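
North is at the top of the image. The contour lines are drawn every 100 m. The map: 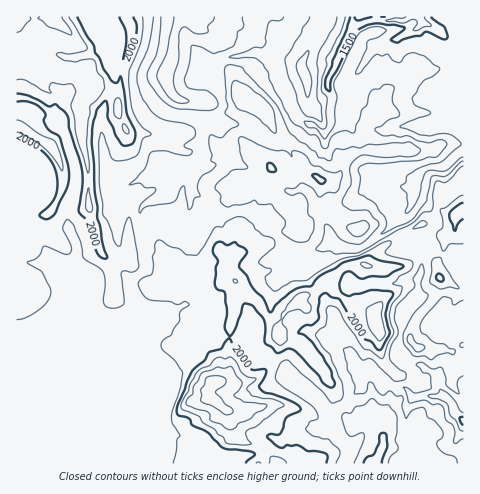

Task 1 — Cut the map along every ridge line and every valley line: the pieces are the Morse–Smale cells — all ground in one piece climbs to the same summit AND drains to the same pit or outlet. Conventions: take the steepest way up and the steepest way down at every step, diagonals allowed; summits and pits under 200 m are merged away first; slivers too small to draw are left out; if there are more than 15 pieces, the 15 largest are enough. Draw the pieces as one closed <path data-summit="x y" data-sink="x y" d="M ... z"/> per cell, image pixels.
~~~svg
<path data-summit="214 382" data-sink="419 17" d="M463 16l-306 1-3 30-11 23 0 12 11 17 14 13 33 8 8-1-6 5-3 19 2 14-6 8-19 7-13 24-19 8-4 4-1 19 6 40-16 14 0 6 7 19-3 9-4 2-28 0-6-3-8 0-56 23-16 0 1 127 260 0-18-18-26-9-6-26-11-9-7-3-2-9 6-9 10 0 12 4 18-5 9-6 16-25 0-22 6-14 8-8 9-8 17-7 7-9 17-14 11-4 15 3 10-17 21-14 24-11 10 2 11 9 7-1-7 8 0 7-7 14 0 7 3 8 24 12z"/><path data-summit="56 17" data-sink="419 17" d="M157 16l-141 1 1 320 15 0 56-23 8 0 6 3 28 0 7-6-7-30 16-14-6-40 1-19 4-4 20-10 14-24 19-6 4-7-2-14 3-19 6-5-8 1-13-5-17-2-12-8-12-16-4-7 0-12 11-23z"/><path data-summit="214 382" data-sink="463 420" d="M428 224l-5 0-24 11-21 14-10 17-15-3-11 4-17 14-7 9-17 7-9 8-8 8-6 14 0 22-9 16-13 14-21 6-12-4-12 2-4 7 0 7 20 14 7 26 25 9 19 18 186-1 0-172-24-13-3-15 7-14 0-7 6-7-6 0z"/>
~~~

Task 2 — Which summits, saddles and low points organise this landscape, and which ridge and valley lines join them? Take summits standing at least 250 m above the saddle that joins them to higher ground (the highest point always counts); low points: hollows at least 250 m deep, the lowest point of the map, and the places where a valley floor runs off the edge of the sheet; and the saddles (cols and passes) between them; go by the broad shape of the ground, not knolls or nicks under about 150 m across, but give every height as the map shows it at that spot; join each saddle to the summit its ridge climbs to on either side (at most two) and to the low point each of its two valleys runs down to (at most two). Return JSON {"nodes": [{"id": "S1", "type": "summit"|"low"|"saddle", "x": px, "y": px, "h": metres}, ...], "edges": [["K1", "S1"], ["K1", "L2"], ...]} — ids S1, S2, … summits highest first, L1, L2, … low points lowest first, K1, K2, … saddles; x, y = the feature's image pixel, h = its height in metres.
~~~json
{"nodes": [
{"id": "S1", "type": "summit", "x": 213, "y": 382, "h": 2334},
{"id": "S2", "type": "summit", "x": 56, "y": 17, "h": 2235},
{"id": "L1", "type": "low", "x": 419, "y": 17, "h": 1313},
{"id": "L2", "type": "low", "x": 462, "y": 420, "h": 1480},
{"id": "K1", "type": "saddle", "x": 265, "y": 451, "h": 2071},
{"id": "K2", "type": "saddle", "x": 406, "y": 231, "h": 1891},
{"id": "K3", "type": "saddle", "x": 138, "y": 274, "h": 1859}],
"edges": [["K1", "S1"], ["K1", "L1"], ["K1", "L2"], ["K2", "S1"], ["K2", "L1"], ["K2", "L2"], ["K3", "S1"], ["K3", "S2"], ["K3", "L1"]]}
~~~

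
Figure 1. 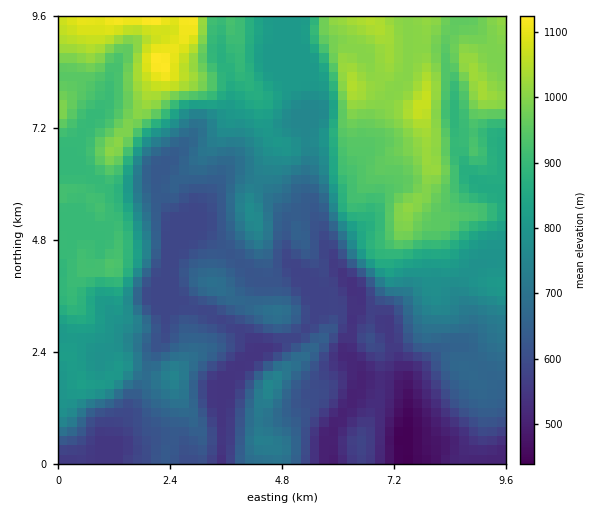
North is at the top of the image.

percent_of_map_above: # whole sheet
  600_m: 80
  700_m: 58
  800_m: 44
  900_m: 29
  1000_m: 10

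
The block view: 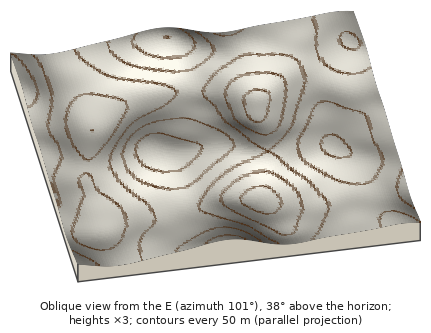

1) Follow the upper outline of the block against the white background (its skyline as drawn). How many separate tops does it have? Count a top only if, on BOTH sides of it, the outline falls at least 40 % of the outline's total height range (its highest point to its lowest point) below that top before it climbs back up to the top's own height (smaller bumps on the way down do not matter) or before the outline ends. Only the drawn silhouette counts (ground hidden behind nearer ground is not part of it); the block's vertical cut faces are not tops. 0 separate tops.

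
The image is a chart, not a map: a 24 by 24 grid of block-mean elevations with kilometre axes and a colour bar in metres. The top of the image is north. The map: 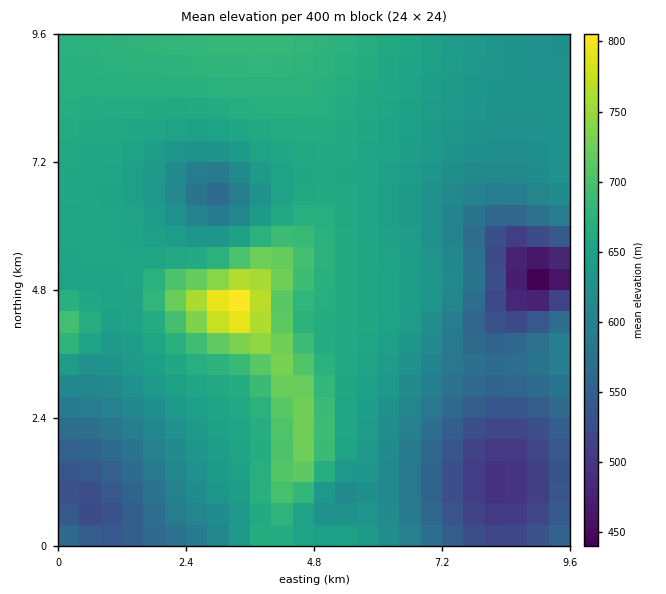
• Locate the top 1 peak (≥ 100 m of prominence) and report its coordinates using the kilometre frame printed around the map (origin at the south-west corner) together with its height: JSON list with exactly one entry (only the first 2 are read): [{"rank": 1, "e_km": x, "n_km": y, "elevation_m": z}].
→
[{"rank": 1, "e_km": 3.24, "n_km": 4.41, "elevation_m": 818}]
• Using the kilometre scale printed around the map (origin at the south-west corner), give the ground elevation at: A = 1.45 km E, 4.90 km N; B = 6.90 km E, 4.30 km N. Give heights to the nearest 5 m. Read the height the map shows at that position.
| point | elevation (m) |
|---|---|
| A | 655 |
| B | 630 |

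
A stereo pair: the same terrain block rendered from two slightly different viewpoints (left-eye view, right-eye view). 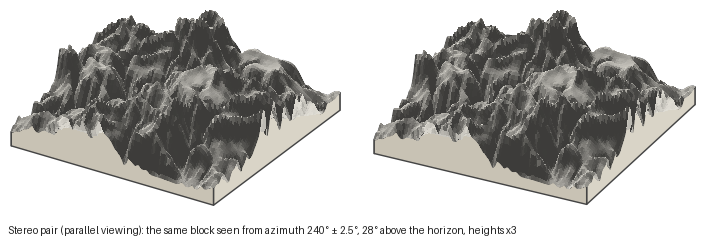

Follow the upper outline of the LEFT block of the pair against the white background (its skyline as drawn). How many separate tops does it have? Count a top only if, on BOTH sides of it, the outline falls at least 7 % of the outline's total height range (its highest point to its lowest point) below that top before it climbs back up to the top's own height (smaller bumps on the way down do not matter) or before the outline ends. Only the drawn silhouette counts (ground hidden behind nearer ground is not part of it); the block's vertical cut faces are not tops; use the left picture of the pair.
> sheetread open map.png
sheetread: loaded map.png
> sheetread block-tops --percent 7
3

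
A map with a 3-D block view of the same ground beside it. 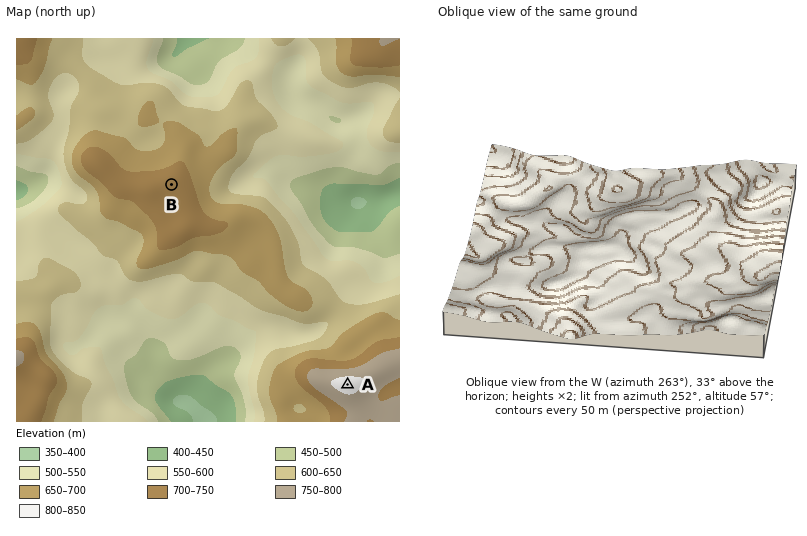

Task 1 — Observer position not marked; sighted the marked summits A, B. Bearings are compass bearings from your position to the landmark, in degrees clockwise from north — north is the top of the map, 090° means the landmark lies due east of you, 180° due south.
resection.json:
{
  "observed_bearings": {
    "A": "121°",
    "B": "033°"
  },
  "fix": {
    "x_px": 127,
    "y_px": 252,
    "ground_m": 620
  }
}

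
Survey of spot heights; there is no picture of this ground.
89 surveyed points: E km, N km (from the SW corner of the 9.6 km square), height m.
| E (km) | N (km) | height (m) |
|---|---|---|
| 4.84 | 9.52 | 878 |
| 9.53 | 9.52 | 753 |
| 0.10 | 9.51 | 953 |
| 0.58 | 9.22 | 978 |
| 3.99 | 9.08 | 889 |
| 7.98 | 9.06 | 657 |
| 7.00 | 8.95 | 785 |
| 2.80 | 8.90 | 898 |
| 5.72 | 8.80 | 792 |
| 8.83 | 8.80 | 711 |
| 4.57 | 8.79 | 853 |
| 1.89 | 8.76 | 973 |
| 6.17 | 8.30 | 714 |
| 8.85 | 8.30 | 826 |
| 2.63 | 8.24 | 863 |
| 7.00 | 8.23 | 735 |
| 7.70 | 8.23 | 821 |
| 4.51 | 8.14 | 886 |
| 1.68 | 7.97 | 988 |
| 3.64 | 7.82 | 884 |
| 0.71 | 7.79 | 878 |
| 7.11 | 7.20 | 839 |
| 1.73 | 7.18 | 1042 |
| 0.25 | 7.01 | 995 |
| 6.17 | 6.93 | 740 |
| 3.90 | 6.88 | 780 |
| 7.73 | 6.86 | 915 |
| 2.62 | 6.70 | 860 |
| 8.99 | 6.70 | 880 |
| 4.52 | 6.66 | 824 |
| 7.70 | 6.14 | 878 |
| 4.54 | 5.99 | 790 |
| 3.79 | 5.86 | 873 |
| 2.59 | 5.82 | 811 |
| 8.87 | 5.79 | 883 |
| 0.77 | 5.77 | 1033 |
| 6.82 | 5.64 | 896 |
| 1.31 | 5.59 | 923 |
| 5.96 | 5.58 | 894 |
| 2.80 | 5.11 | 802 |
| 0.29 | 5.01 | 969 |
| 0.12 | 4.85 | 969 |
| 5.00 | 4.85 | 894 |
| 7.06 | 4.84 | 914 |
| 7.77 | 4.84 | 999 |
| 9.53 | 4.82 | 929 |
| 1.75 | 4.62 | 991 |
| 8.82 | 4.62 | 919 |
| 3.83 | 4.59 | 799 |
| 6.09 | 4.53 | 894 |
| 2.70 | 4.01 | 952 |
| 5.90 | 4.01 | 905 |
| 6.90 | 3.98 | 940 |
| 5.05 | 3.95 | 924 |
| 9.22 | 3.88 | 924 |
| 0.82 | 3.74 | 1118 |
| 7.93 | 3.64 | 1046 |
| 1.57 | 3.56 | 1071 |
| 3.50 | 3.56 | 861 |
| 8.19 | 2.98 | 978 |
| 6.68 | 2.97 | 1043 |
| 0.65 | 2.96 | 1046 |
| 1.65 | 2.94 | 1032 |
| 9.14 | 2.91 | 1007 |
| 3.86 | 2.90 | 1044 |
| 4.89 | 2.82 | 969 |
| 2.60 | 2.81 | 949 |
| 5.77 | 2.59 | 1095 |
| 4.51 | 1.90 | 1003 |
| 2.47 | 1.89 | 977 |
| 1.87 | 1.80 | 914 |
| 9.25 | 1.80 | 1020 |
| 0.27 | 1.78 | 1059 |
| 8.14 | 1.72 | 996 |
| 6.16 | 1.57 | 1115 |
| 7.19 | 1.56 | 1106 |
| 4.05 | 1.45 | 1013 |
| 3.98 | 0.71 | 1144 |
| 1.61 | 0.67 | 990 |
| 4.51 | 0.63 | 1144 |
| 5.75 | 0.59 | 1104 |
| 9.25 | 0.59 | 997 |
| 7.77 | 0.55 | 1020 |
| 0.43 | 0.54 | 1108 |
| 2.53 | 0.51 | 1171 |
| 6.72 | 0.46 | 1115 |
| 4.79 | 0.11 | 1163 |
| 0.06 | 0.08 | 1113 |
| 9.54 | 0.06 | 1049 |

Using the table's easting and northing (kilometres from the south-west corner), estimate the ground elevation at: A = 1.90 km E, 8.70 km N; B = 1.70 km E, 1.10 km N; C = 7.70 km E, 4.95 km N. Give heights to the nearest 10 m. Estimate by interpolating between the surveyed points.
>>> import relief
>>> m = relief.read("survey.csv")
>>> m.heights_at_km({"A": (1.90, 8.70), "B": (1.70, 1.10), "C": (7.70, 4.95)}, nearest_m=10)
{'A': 990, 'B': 990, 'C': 1000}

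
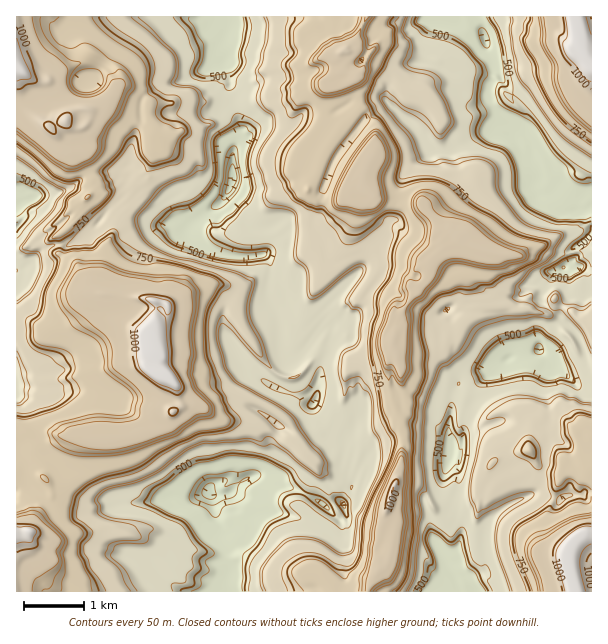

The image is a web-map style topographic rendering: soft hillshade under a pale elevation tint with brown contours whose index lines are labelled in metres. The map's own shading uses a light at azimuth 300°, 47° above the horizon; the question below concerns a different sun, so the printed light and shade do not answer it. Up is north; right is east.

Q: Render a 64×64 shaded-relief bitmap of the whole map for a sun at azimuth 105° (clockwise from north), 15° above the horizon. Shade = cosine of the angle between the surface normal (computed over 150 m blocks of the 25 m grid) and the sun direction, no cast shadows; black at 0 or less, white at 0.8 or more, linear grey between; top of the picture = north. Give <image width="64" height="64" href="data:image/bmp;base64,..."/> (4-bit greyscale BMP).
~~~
<image width="64" height="64" href="data:image/bmp;base64,Qk12CAAAAAAAAHYAAAAoAAAAQAAAAEAAAAABAAQAAAAAAAAIAAATCwAAEwsAABAAAAAAAAAAAAAAABEREQAiIiIAMzMzAERERABVVVUAZmZmAHd3dwCIiIgAmZmZAKqqqgC7u7sAzMzMAN3d3QDu7u4A////AGiImGeZd5llZ5qWVQAAEwFERUAHy+/7ZVVAAQAAAQCLZnmoaKhpl1VVe6dVEAAhAlVVMAKM//2VVSARAAAAApxlZ7qKlnmWVVVYuWUQABABRWcgAFr//bZTATAAABAFrHZWu6qYmGVVVVi5ZSAAAgAmdSAAN+/8uEADMAAAIAard3e8u3m5ZlVVVpp1MAAAMzNnEAAm3/2mQAQQAAAwBZtpp5zMh5l3l1VYl1VTAAACR3YQACXP/pNSBQAAABABaEepmoumVnmYZXmFVVUQAyM0VSAAFb/+YWY1AAAAAAAEJYmHiGVFVndViWVUVUABNFVVIAAFr/xlVUYgAAEwAAACeHqniGRERXdVVURFVBADVVYQAAav/GVUJnABAAIQABJGWsiqZVaHZVVkEjRUIAR4RDAABd/6VlMCmUABAgAjREVYy7x1aLlleoQRAkQgBYRGQgAC3/plUQJolyAkURJERVacu6mHq5ZqtiMgNEMANVZlAADP/IRAAlVnZCF2NFRFZViqmJq6u3ipVGQSQwFFdlUwAI/8pAABVVVVEDZFVUVVVWeJqqzMuXd2ZlRBAQa4VVAAP/zIAABVVVUgFVVVVVVmZmZ5y7yqmYdmUxMQOahVUQAP/MowAEVVRlAEVVVVQ0VmeJibu8p3iGVVUQN5llVSAAz9y0AAJUEpgAI1VUISRVZmeaqru6h3dkZCR5hlVVEACv27UAAUQiZ0ABVVQANVVVVVZ5u7qIh2Z2RZllVVQAAK7btAAANERFQANURCABI0Q0RVWLuHi6ZXdHl1VVUgAEvsmUIgIiRFVAA0IAEiEBMyAEQ2iaqap2ZFmVRVVSAAWv2HUzAEM1VUIAMCIAA0REMAJDR2e9qGVGh4YTVVIAFa7oZUUgAjREMzIwA0IANVVBAVVWaKumVodVeCE1YgAVnupVVUMAE1MCZlADRBAUVUADMmrJqXaHVVV4QiRiADZ9/GVVQzMzQyI0QANCADVDEjEUrMqqqWVURXhiAmIAFpzulVeEABNmIREgBFQANBAjAUisyryoVURkR2MAVAAEzd62arZDI0VBAEAVUwA0ADACaqnMvaZTV2VFZABCABfNyruJyVVEVUACQzVDIkQAIANquM7LpSOZVVRVAAAAJ824ernMdVVkIARTAUVVUwAwA2qpztuSBqhVVVVBAAA3zrdXu5u4ZmQAIhAAVVVBE0AEaqnO7GA5plVVVVQAADfOtlWMp4macQNRAABFMhNFQAJqqc7rQYl1VVVVVQAABs+2VWm5d3d1VSACACQgJFVTAEmpz9lVqmVVVVVVEAAFz8ZURXiHd3aEATMwAAJVVVUwF6m+2Va6VVVVVUIRAAK+2mRFVWZWl2QiEAAABFVVVBA3h7zbZrtlVTSHMAQAADvtllZVWHZxKGMwAAADVVVVQzRGmqyWrHVVEHyAARAABsyph4douGQlVVQAAAFFVUQzM0Z2apaKhVUQKckAMAAEjKZnirm8djMiRCAAACRFZUMyI1VEVlVVVRAljIACAAFLx2Znis3cpRAFMAAAElZUQzNEREQyIiNCAUVXhTMAAEepU0WKvO7sYAMwABEiNXdlRUNFVERVACAEVVVVUwAAJVZmVVWM7uyDEAU0UyAHl2iGdlQyJFdkQARVVWZUABADVVVVZ1Rb/aUAAAO6YgSGqYl1UgFFVVVAA1UzaXUQAABVVWiFZkNrqIAAAEu2Q1mquWVSABRVVVADVCJZuDAAAEVWiHh1ZTNFcAAABstkWcmshlUwAEVVUARBE1e8cAADVGdniJhWZDIgAAACfLZWvIqph2MAA0VCEyATRqyUADeHVoZpqYVEVEQQAABHzGV8tme8pxAAAVIDUANVbLUASJeIVZm5ZVVVVUAAAAWclVjLZWvdUAAAEBZwAVVrtCAmaIZYq7lVVVVRIgFCBJp1VXu4d8+gAAAANYMARYvHEBR2VVm7uVVVNGUgAVd4ulVFZnm6z8AAAAFVdgAVfOxjIzREWbu5VVMSQAAAKLvMhTJph4vusAAAAVVnIARb7ZZCIxJImrdVQgJRAANVe8zGAFi6e+2SAAEARVdgAFndunMzIkRppVQQMyAANVVYyskAVrt8/HUAAAA1VYUAKdy6dVVVVnZlUQEQIBRGZVjKmTFVjJv9hRAAEANVZzAJy5lEiGmXRVUwAAEFQ0V2Zrx3VFVZqczJMAACAEVXcgi6hRGberdVVAAAAAVEM1dmfLdVh2aIh4hUIAUQFVV2aLlSEpuYuVVSAAAABVVDNVZpylaZdpuFVVMBI0EVVFirlSNFqnipUiMAAAJFVVVEM0bMZniIi5ZVMAMANVZ2WsthNVeqaaYBQwAABFdlVXdAA5yphkR6dVQwAwAxBJus2VNVaadatABAAAAkWIdmulIAa8yopkQ0QzACABADVq76VVVpllnHEAAAADIYqWashBBYm6fLqDEAEAMQEgBFXP11VWh1V7ogAAAAIAuoVXmHU1Z6p7u7ZDAAAwAiAEVp3bmmRVVXqQAAAAAAK5dndVZ2VYmHqpyVQAACIAADRYmtyrlVVWmVAAAAAARbl3djNmVnh3iHmoVAAAAgAwAUaZrculVFiXMAAAAABVmIl1RFZ3dmmGaZZVAAAAAUMAA7lb2oRFd3YQAAAAAEaImXVVaIZWiGWKhVUQAAAARVQQemv8mFRFZgAAAAAAV3iZdlaYZohlWJdlVRAAAwA0VUArqu+mVVVTAAAAAQB5"/>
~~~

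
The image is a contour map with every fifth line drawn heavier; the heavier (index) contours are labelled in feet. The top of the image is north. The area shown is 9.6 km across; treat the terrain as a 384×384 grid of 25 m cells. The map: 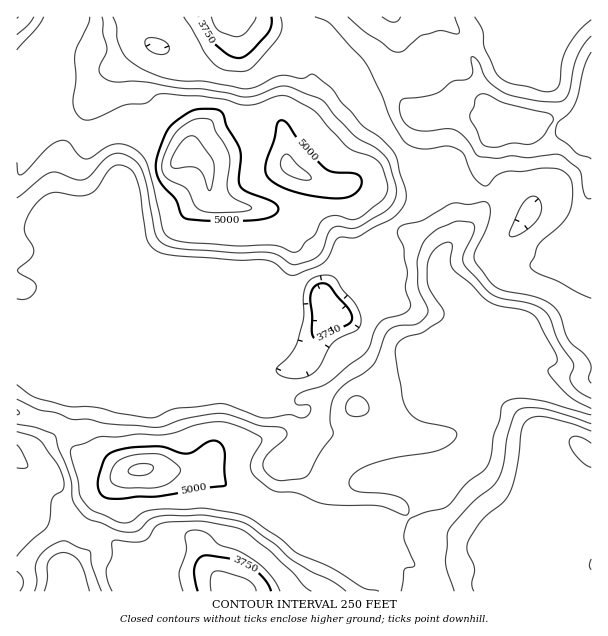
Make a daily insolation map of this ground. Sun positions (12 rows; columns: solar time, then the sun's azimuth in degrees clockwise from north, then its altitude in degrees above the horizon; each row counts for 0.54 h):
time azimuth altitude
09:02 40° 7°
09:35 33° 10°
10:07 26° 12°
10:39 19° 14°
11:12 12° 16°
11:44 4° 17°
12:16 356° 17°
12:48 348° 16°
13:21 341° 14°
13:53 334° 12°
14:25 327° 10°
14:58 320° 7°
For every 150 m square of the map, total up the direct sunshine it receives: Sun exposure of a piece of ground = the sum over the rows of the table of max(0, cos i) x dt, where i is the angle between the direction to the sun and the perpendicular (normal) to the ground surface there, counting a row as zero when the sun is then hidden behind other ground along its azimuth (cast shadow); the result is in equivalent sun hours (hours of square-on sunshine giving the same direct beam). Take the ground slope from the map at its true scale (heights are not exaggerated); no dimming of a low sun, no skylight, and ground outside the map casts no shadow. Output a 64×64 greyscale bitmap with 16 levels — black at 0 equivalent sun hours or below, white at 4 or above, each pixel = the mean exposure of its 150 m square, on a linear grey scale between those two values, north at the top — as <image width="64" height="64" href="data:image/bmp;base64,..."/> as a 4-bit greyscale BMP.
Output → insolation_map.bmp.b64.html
<image width="64" height="64" href="data:image/bmp;base64,Qk12CAAAAAAAAHYAAAAoAAAAQAAAAEAAAAABAAQAAAAAAAAIAAATCwAAEwsAABAAAAAAAAAAAAAAABEREQAiIiIAMzMzAERERABVVVUAZmZmAHd3dwCIiIgAmZmZAKqqqgC7u7sAzMzMAN3d3QDu7u4A////AGeHZWZ5dlVmZmUyEAAAEiIQAAEjNEQzRXdmVVVURVVWRFZlVohVVVVVQxAAAAASIQAAEjRFVDNWdlRVZmZUVURFVWZodTRVRDMhAAAAABEAAAEkRFVURWZmZVVWZ3ZVVGeIh4hCIyIyIhAAAAAAAAABI0VVVUV3ZVZmVVVmZmVmeKzLuUMgAAERAAAAAAAAASRFVVVVVnZVVWVVVVVmZmd3isuYZAAAAAAAAAAAAAAkVVVVVVZmVVZURFVVVVVVZ2d4dlQwAAAAAAAAAAAAAkVVVVVVZmVVVUM0RVVVVVVWVndUMgAAAAAAAAAAAAE1VVZmZmZmZUQyIjNEVVVVVVVVVmUhAAEAAAAAAAAAFFVmZ3eIiId2QhESIzRFVVVVVVVVZiEREAAAAAAAERJFZmeIiIiIh2VDIiISI0RVVVVVZVaGMzIAAAAAERIiJWeJmZh2ZVVUM0VUMhESNFVVVWZmZmZVUxAAAAAAACRnic3LqGZUMzM0VVVDIRI0VVVmZoh1Q0VWQQABESERNoibu7qXZmZVVVVVVVQyIjRVVVZnl1QyNWeHZURVVURGZniIh3d3d3d3ZmZlVEMzREVVVnpDMhJFZ5zcuqu6hlVVQzRmd3d3iIiIh3ZlVERERVVWhiEhJGd4vf//7bupdlQxEjVnd3d3iIiJiHZVVVREREMREAFHu6m8zN3KiKunZVMRJGZ3ZmZmZnd4h2VVRDMyEAAAADeJu7zd7tuYiZh4qoVWZmZVVVVVVERWZlQzIQAAAAABNnec3e//7d3Lu87/7KqXUyEjRVQyIiRVRDIAAAAAJYqrzMzMzLq87////tu7qIdkMjNVVDMzRFVVQQAAAADN3u3LupiHd4qrzd25dmdkRmZVVWVEVEVVVVUwAAABWey6mHd3d2ZWZ3d4iGZVVmZGeId3ZVVlVVVUQyAAElnel3ZmVWZlVVVVZmZmVVVniqiaupdlVlVVVVVUMzRXm7pmZmVVVVVVVVVWd2ZmZ5vNypq8qGVVVVVVVVVVVniHZlZ3ZlVVVVVVVVVniHd3Z4q6iKupdVVVVVVVVmZnZTM0Znh3ZmVVVVVVVDRFVVQyJGiHiql1VVVVVVVmZlQzV3dlRGZmZVVVVVVVRDNEREQiR3dnmXZVVVVVVmZVVVabqFUyRVVVVVVVVVVVVVVVVUNYmYd3d3ZmZVVWZVVWeamGVVRVVVVVVVZVVVVVVVVVVFiruoeJqql2ZlVVVWaJh2ZVVVVVZmVVVVZVVVVVVVRERWiZd6zu26hlVVVVZoh2VVVVVFVmdlVVVVVVVVVVVERUMzNGirqZl2VVVmeJmXZVRFVERFVmZVVVVVVVVVVURWIRATVmZlQzRVaKzd7bdlQSRURURERVVVVVVVVVRERVMAABRVVUMiNFac///shkMTRFVVVVREVURERERDMzMzIAABNVVUQzNWeL3cuYZDISmHZVVVREREMzMhERERERAAABNVVVVVVWebynZlQzNGhmZVVVVEREQzIAAAAAAAAAAAE1VVVUVVaLynVVQzRWdzRFVVVVRERDEAAAAAAAAAAAEjRFRERWZmiHZVZmVUMzRFVVVVVURDEAAAAAAAAAAREREjM0RXiGQ0RXd3ZDIjNmZlVVVVVEMQAAAAAAAAFEMyAAEjQ0aahjI0aJh3VEVWdmVVVVVURCEREQABEjNEQzEAABIzRpq5YyNFiZmoZmVVVVVVVVRERDIQAAAAEjNEMQAAACV5qrunQ0NXmImFVERFVVVVVEREQgAAAAAAJEQgAAAAE2iaqrp0QzVnd4ZDM0RERERERERDEAASNFVEMxABIhACRWiaqpZUM0VVZjIiIyIjNEREQyMzJHrMuVMQAAATMiNFVniIdlQyI0RVIREREAIzMzQxATRViah0IAAAABNERWZVVlVURDISM0QhERAAASIhIzEAJFVVZTIAAUiZdVZ4dVVVQzMyIRIiJDMhEREBAAATMgEkVURVQyJYrN24Z4dlVVVDIQAAABESVTIiIiEAAANmQzVlVFZmVpqpiJiJhlREREMQAAAAAAA0QyIzMgAAA3l1VWd2VneImYdnm8ylMyIiIgAAAAAAESRUIjRUIAAleZdmiZhmZ4mYdnm824QhERESEAAAAQAjNFVCNGZTM1VpqoeJmHZmeIdnmry5UxAAABI0MiMzM0VVVVRFZ2ZVZmi9uYiHZmZ4dniqqpZCAAAAEkVVVVRWZVVVVWeIh3ZmZ63tuHZmZ4h3iaqXZTI0QyIkVmZmZld2VVVVZ4mZiId2ec7siJiImImqqYZUNHiHZEZmeJq7updlVVVVZ4mZmHeJvN3e/sqavLqYZVRGiJmHZmit7u/sl2VVVVRWeJqZvf///////u3cuoZlQ0eZmIiZi97czLqHZlVVVVZ4maz///7ty6q97sqZdVVDaJmYibury6mHd3ZmVVVlVWeJvcqYiJq7uYmqh3ZlVEV2ZniYl4mXdmZVZ2ZlVWZERYqqmHZnmry6h3ZnZVVDRUIjRndVeHZWZlZ4d2VVVUM1eImZdmeJq7qYZmZlVDMzISIzRUaYZVZlZnmJdlVVQ0d2d2VVZ5uqqql2VVVDMyIzQzIjR4ZVVVVmiauXZVRWd2VSETV5u5iJqoZVVTMiESIzMiNWZVVVVVZ5vMllVEVVVUIjV4mYdmiIZVVDMxERETQyJGd2VVVVVmiqqXZVRWd1VVVomHZlZmVEQyIhERIjRENGiHZVREVVZ4"/>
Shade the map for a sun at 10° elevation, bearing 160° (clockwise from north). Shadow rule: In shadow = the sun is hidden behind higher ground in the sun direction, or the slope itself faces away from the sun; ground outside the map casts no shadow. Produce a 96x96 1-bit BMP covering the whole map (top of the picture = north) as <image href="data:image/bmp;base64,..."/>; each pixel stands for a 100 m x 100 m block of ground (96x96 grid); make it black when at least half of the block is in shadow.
<image width="96" height="96" href="data:image/bmp;base64,Qk2+BAAAAAAAAD4AAAAoAAAAYAAAAGAAAAABAAEAAAAAAIAEAAATCwAAEwsAAAIAAAAAAAAA////AAAAAAB4AAAAAAAAAAAAAAA4AAAAAAAAAAAAAAA4AAAAAAAAAAAAAAAQAAAAAAAAAAAAAAAYAAAAAAAAAAAAAAA+AAAAAAAAAAAAAAA/4AAAAAAAAAAAAAA/8AAAAAAAAAAAAAB/8AAAAAAAAAAAAAB/4AAAAAAAAAAAAAB/gAAAAAAAAAAAAAB+AAAAAAAAAAAAAAB+AAAAAAAAAAAAAAA8AAAAAAAAAAAAAAA8AAAAAAAAAAAAAAA7AAAAAAAAAAAAAAADwAAAAB+AAAAAAAADwAAAAD+AAAAAAAABwAAAAH/AAAAAAADAAwAAAP+AAAAAAADAB8AAAH8AAAAAAAGAB/48AH4AAAAAAAMAB///ADwAAAAAAAIAB///gAAAAAAAAAIA////wAAAAAAAAAAA////wAAAAAAAAAAA////wcAAAAAAAAAA//////kAAAAAAAAAf//////AAAAAAAAf//////2AAAAAAAD///////gAAAAAAAD///////AMAAAAAAP//////+AOAAAAAA///////4OfgAAAAA///////gf/wAAAAA74f///+B//4AAAAA4Qf///8B//8AAAAAAAf///4Af/8AAAAAAAf/h/gAP/+AAAAAAAf/AgAAH/+AAAAAgAf+AAAAD//AAAAAgAf8AAAAD//gAAAAAAPwAAAAB///AAAAAAGAAAAAB///wAAAAAAAAAAAB///4AAAAAAAAAAAB///8AAAAAAAAAAAB///4AH4AAAAAAAAB/H/wB/4AAAAAAAAB+H/AD/4AAAAAAAAB4H+AH/wAAAAAAAAAwD8AH/wAAAAAAAAAAD4Af/gAAAAAAAAAAATA//AAAAAAAAAAAADA/+AAAAAAAAAAAAAA/8AAAAAAAAAAAADgf4AAAAAAAAAAAADwPwAAAAAAAAAAAAD4D4AAAAAAAAAAAAD8AP4AAAAAAAAAAAD+AP+AAAAAAAAAAAH/AH/AAAAAAAAAAAP/wD/gAAAAAAAAAAH/4B/gAAAAAAAAAAH/4A/gAAAAAA8AAAD/4ARgAAAAAD+AAAD/wAAAAAAAAD8AAAD/gAAAAAAAAD4AAAB8AAAAAAAAABgAOAAAAAAAAAAAAAAAfgAAAAAAAAAEAAAA/gAAAAAAAAAGAAAA/gAAAAAAAAAPAADA/fAAAAAAAAAPgADgc/AAAAAAAAAPgADgA/AAAAAAAAAPwADAB+AAAAAAAAAP4ADAB8AAAAAAAAAP+AAAB8AAAAAAAAAP/AAAB4AAAAAAABgP/wAADwAAAABAAD4f/5wBDwAAAP/gAB////+HjgAIA//wAA//////gAAOB//wAAf/////gAHP3//wAAP/////gAHn///wAAP/////AAAP///wAAH////+AAAP7//4AAD////8AAAPz//4AAD////8AAAHD//8AAD////4AAAAD/H+AAD////gAAAABgH/AAD////gAAAAAAD/gAD////gAAAAAAD/wAD////AAAAAAAD/4AD////AAAAAAAB/4AB///+AAAAAAAB8="/>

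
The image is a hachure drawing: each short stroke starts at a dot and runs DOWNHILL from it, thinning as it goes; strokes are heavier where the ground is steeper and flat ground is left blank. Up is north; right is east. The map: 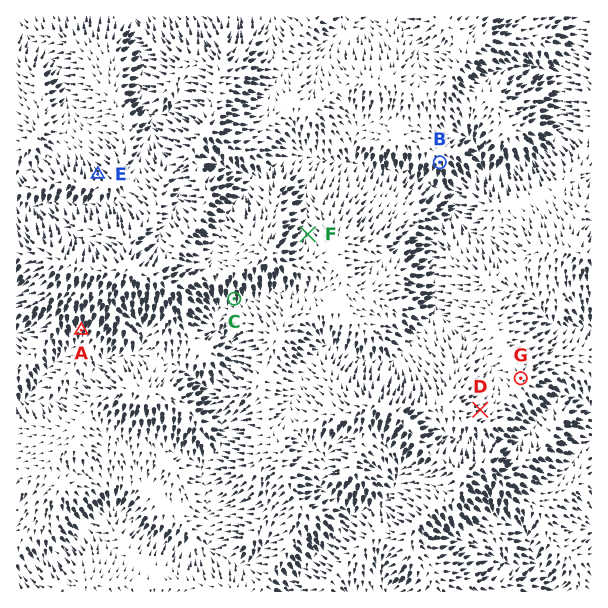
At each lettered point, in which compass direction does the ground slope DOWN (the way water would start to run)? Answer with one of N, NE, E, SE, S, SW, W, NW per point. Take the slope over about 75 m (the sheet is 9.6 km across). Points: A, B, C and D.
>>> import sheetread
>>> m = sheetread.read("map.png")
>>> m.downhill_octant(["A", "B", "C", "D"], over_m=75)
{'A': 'S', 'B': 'S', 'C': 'S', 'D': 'NE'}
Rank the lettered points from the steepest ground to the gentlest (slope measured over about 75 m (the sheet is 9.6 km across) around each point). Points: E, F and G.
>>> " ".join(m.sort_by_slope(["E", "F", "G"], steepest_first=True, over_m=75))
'E F G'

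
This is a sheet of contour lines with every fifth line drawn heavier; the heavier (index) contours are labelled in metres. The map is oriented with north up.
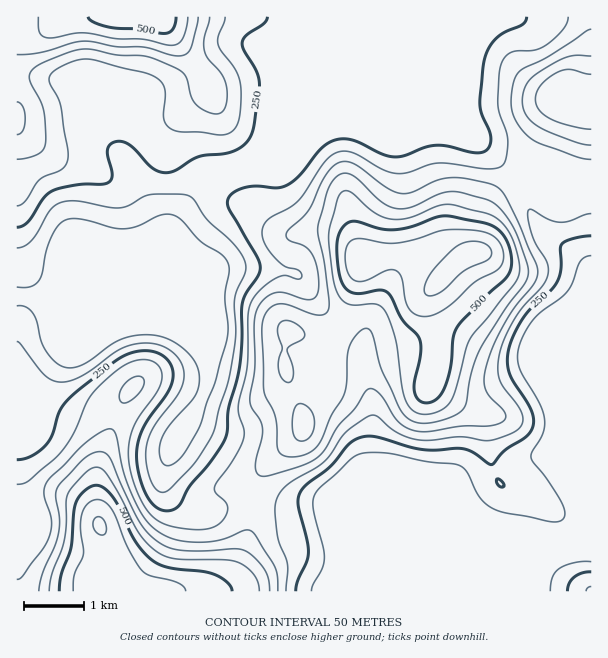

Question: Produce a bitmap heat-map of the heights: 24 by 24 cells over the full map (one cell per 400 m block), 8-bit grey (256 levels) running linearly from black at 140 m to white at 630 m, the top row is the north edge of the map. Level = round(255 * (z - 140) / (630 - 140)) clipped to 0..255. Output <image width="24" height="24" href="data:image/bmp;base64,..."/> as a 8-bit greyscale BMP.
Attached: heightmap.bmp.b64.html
<image width="24" height="24" href="data:image/bmp;base64,Qk12BgAAAAAAADYEAAAoAAAAGAAAABgAAAABAAgAAAAAAEACAAATCwAAEwsAAAABAAAAAAAAAAAAAAEBAQACAgIAAwMDAAQEBAAFBQUABgYGAAcHBwAICAgACQkJAAoKCgALCwsADAwMAA0NDQAODg4ADw8PABAQEAAREREAEhISABMTEwAUFBQAFRUVABYWFgAXFxcAGBgYABkZGQAaGhoAGxsbABwcHAAdHR0AHh4eAB8fHwAgICAAISEhACIiIgAjIyMAJCQkACUlJQAmJiYAJycnACgoKAApKSkAKioqACsrKwAsLCwALS0tAC4uLgAvLy8AMDAwADExMQAyMjIAMzMzADQ0NAA1NTUANjY2ADc3NwA4ODgAOTk5ADo6OgA7OzsAPDw8AD09PQA+Pj4APz8/AEBAQABBQUEAQkJCAENDQwBEREQARUVFAEZGRgBHR0cASEhIAElJSQBKSkoAS0tLAExMTABNTU0ATk5OAE9PTwBQUFAAUVFRAFJSUgBTU1MAVFRUAFVVVQBWVlYAV1dXAFhYWABZWVkAWlpaAFtbWwBcXFwAXV1dAF5eXgBfX18AYGBgAGFhYQBiYmIAY2NjAGRkZABlZWUAZmZmAGdnZwBoaGgAaWlpAGpqagBra2sAbGxsAG1tbQBubm4Ab29vAHBwcABxcXEAcnJyAHNzcwB0dHQAdXV1AHZ2dgB3d3cAeHh4AHl5eQB6enoAe3t7AHx8fAB9fX0Afn5+AH9/fwCAgIAAgYGBAIKCggCDg4MAhISEAIWFhQCGhoYAh4eHAIiIiACJiYkAioqKAIuLiwCMjIwAjY2NAI6OjgCPj48AkJCQAJGRkQCSkpIAk5OTAJSUlACVlZUAlpaWAJeXlwCYmJgAmZmZAJqamgCbm5sAnJycAJ2dnQCenp4An5+fAKCgoAChoaEAoqKiAKOjowCkpKQApaWlAKampgCnp6cAqKioAKmpqQCqqqoAq6urAKysrACtra0Arq6uAK+vrwCwsLAAsbGxALKysgCzs7MAtLS0ALW1tQC2trYAt7e3ALi4uAC5ubkAurq6ALu7uwC8vLwAvb29AL6+vgC/v78AwMDAAMHBwQDCwsIAw8PDAMTExADFxcUAxsbGAMfHxwDIyMgAycnJAMrKygDLy8sAzMzMAM3NzQDOzs4Az8/PANDQ0ADR0dEA0tLSANPT0wDU1NQA1dXVANbW1gDX19cA2NjYANnZ2QDa2toA29vbANzc3ADd3d0A3t7eAN/f3wDg4OAA4eHhAOLi4gDj4+MA5OTkAOXl5QDm5uYA5+fnAOjo6ADp6ekA6urqAOvr6wDs7OwA7e3tAO7u7gDv7+8A8PDwAPHx8QDy8vIA8/PzAPT09AD19fUA9vb2APf39wD4+PgA+fn5APr6+gD7+/sA/Pz8AP39/QD+/v4A////AHWk1t7a2NHGvK+GSCAPDw8PDw8PDxAkQGmOyuDcupyWl5BvTCwQDw8PDw8PDw8TF112xezLhmFaYW5eRyUPDw8PDw8PDxIVEVx5vt+oUDlGUF9aQh0PDw8PDw8ZJigjElZ3orV8LB4+VGJlUC4TDw8PDxQtNiwaDz1Te5FjHQYfRF93f2cyGBceJSk5MiERDy07WXBgJQMKL1R4nJRbO0JaXldbUDARDys0S2NoRRQEJFx/npx9XWiZn4Z2ZTgRDysnMlRsYzMJFFeNn5mMc4O0xJlwTB8PDyQNByJMVzMICkiPoJmNfZOyyqZzOhIPDxcCAQIOFwoBBEORopuOhZi0xrGJRxQPDwsBAQEBAQEBBEKKl4qRkqTN08GnbysSDwMBAQEBAQEBBDJjaG+nvL/g7tvCnmAuFA8CAQEBAQEBAx9HVm++49jf7/Pkv3pCHh4FAQEBAQEEETBWaoDA29XX4O3ruGE/MTkUBwsPBwQUKj9TZoKvtqaqv7+zilRUT1IzKCwqHx0jMz1ASW+elnl1iY2Dal1pX2BURjw0NDgvLzExNFJ+cFVUYGFaW2ZoY3dkSz04QkhDQTcvLzZKQDQ2PTk5VGlyfoNjSUFDS1VcYEgwLy8vLy8vLy84XIObpHxcR0NHTFlvck4yLy8vLy8vLy8/Z5ivsnBVR0VNU2J1bkoyLy8vLy8vLy89YYSipol/a214fo58WDwvLy8vLy8vLy83T1hvgpqoqrG5vbmIVz81Ly8vLy8vLy8wOEBOZg=="/>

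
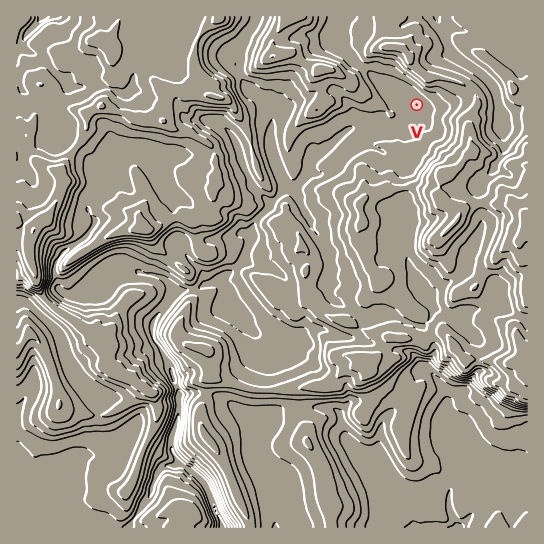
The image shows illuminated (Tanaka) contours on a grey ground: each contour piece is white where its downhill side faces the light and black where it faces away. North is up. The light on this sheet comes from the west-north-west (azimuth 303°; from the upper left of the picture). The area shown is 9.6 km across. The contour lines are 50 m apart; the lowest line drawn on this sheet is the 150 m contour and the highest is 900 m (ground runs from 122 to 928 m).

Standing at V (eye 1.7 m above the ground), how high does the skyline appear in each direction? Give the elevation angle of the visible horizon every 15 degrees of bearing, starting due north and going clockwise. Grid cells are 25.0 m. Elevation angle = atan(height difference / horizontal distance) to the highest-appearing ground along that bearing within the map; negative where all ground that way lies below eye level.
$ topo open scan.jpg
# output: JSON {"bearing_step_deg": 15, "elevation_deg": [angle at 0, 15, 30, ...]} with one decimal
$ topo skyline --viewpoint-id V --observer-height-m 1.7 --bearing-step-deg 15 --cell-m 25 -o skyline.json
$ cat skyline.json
{"bearing_step_deg": 15, "elevation_deg": [17.0, 19.7, 19.6, 14.7, 12.0, 9.3, 9.2, 12.1, 13.3, 12.2, 11.6, 11.3, 6.0, 4.5, 5.0, 2.4, 2.0, 2.6, 5.2, 6.1, 4.4, 5.7, 10.8, 13.7]}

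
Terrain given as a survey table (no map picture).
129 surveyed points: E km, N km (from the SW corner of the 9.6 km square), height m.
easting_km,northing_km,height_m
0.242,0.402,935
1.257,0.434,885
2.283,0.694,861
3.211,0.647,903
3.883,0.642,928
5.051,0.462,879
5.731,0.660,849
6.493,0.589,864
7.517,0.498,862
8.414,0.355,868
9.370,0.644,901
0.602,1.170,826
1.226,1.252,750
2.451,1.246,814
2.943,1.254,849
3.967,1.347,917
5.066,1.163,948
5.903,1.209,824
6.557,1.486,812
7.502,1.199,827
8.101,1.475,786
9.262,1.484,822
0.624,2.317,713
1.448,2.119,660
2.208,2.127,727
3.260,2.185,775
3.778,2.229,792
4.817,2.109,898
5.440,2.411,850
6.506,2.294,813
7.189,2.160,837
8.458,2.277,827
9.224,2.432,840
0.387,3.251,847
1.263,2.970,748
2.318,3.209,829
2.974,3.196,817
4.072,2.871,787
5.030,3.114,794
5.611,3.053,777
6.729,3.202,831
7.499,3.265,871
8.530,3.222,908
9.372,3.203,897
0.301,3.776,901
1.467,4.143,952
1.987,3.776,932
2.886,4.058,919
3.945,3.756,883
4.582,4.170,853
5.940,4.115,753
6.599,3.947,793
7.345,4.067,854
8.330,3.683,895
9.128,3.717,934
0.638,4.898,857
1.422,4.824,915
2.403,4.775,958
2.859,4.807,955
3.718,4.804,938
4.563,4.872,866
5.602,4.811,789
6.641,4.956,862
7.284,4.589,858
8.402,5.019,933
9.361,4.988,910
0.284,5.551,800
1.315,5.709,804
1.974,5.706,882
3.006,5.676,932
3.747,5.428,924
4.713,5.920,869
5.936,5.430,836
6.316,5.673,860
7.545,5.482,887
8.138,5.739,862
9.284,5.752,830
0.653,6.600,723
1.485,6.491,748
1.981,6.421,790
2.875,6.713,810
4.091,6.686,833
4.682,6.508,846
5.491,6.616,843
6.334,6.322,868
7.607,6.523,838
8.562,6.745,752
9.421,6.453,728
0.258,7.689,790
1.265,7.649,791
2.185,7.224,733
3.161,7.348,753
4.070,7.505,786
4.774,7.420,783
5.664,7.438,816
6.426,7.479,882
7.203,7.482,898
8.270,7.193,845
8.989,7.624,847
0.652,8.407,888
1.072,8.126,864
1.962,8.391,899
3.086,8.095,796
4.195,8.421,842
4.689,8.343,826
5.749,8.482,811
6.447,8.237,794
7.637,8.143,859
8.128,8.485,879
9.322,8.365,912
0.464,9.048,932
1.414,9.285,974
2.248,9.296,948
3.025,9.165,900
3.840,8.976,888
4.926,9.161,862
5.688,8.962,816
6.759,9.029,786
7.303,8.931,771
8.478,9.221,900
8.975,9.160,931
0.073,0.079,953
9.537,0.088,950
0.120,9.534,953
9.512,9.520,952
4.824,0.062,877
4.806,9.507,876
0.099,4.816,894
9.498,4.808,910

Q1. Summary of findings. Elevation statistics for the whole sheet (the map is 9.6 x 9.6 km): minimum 655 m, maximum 980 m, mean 845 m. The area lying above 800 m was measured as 70.8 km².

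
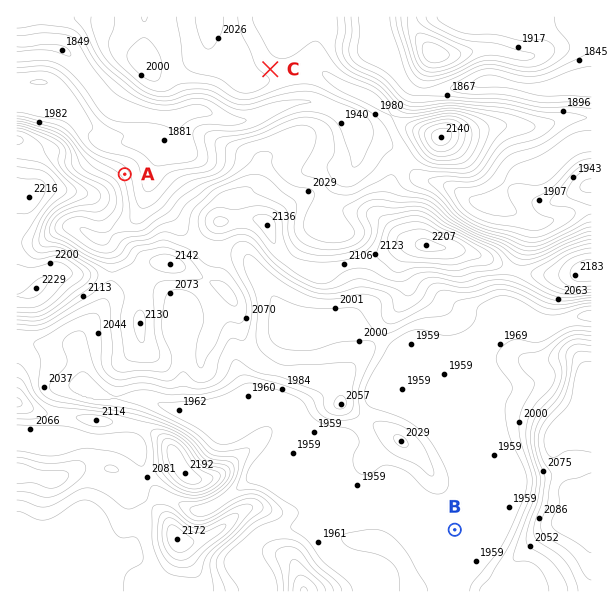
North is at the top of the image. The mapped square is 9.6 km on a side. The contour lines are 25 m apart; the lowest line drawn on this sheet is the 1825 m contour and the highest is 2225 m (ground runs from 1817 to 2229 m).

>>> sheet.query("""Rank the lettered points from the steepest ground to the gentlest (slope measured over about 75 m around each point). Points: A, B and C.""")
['A', 'C', 'B']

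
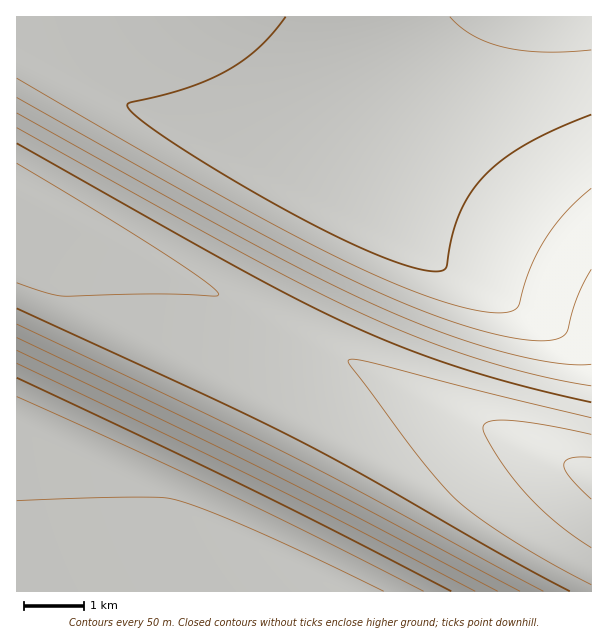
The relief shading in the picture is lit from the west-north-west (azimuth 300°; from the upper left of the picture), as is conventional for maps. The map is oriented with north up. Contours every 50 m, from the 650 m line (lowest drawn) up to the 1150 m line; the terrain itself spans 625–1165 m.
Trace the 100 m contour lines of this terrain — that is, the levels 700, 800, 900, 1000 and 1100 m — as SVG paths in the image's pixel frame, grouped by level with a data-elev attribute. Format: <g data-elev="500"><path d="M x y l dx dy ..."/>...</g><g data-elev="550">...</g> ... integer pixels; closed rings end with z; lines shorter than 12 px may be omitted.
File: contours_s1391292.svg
<g data-elev="700"><path d="M17 397l214 98 193 96"/><path d="M591 50l-48 2-39-5-16-5-15-7-12-8-11-10"/></g><g data-elev="800"><path d="M17 363l252 122 206 106"/><path d="M591 188l-26 25-21 27-14 29-13 39-5 3-9 2-26-2-30-8-37-13-42-18-47-23-120-64-184-107"/></g><g data-elev="900"><path d="M591 364l-16 1-20-2-49-10-57-18-62-25-58-27-68-35-244-135"/><path d="M17 338l268 129 235 124"/></g><g data-elev="1000"><path d="M591 402l-66-15-58-17-56-19-55-23-50-24-60-32-229-129"/><path d="M17 308l193 89 86 42 61 33 143 82 70 37"/></g><g data-elev="1100"><path d="M591 434l-47-9-35-5-20 1-4 3-2 4 3 9 12 21 28 36 31 29 34 25"/></g>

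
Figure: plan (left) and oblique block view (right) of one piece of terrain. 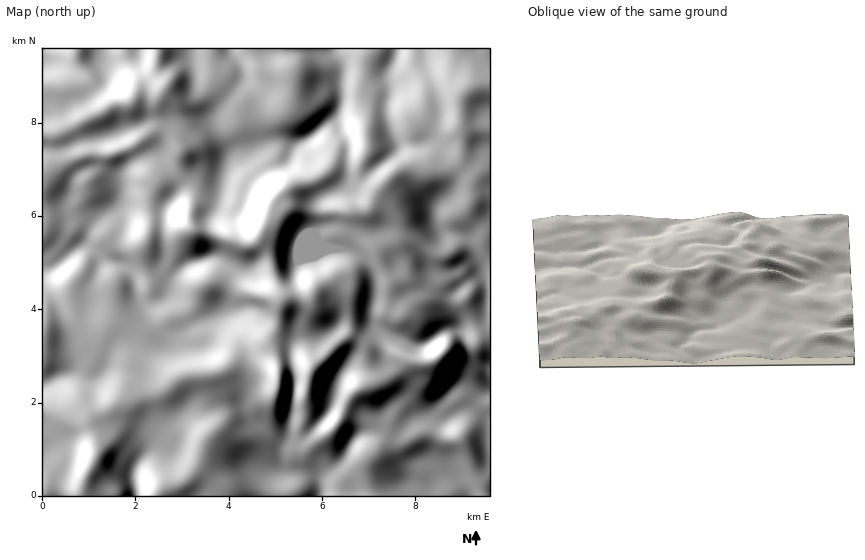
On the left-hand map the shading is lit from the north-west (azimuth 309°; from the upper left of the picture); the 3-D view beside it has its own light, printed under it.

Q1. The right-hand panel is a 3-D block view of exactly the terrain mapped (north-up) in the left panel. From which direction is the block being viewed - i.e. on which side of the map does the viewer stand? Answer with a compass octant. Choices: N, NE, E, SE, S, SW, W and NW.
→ W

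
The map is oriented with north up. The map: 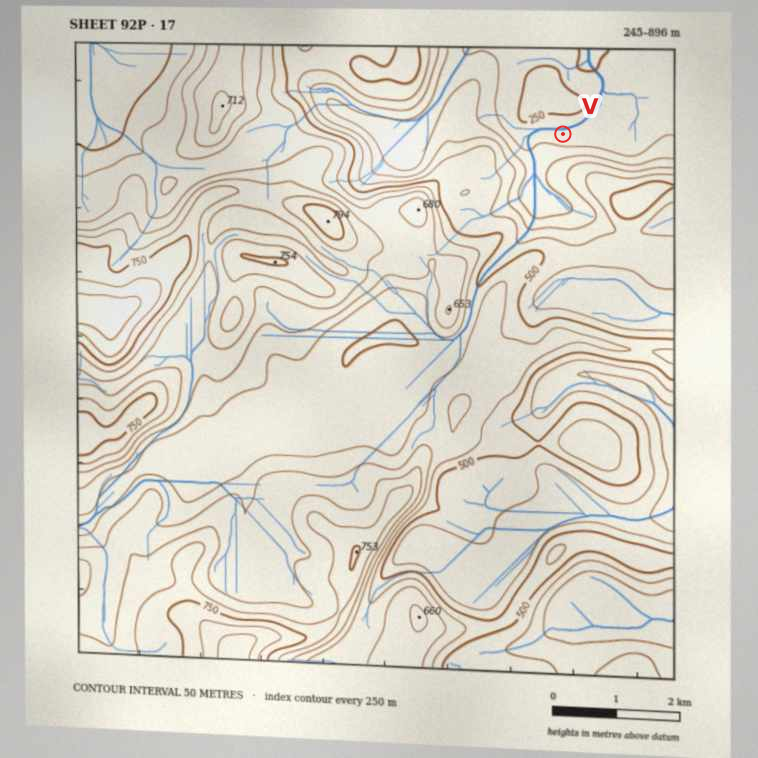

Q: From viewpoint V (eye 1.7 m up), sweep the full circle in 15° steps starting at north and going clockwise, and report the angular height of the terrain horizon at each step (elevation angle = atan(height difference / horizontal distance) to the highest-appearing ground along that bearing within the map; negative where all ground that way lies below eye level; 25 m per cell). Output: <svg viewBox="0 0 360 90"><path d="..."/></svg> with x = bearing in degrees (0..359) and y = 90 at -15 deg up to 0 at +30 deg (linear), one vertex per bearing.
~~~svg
<svg viewBox="0 0 360 90"><path d="M0 61l15 1 15 0 15-2 15 0 15 1 15-3 15-6 15-10 15-7 15-4 15 1 15 4 15 2 15 3 15 3 15-2 15-1 15 9 15 0 15 0 15 7 15 2 15 2"/></svg>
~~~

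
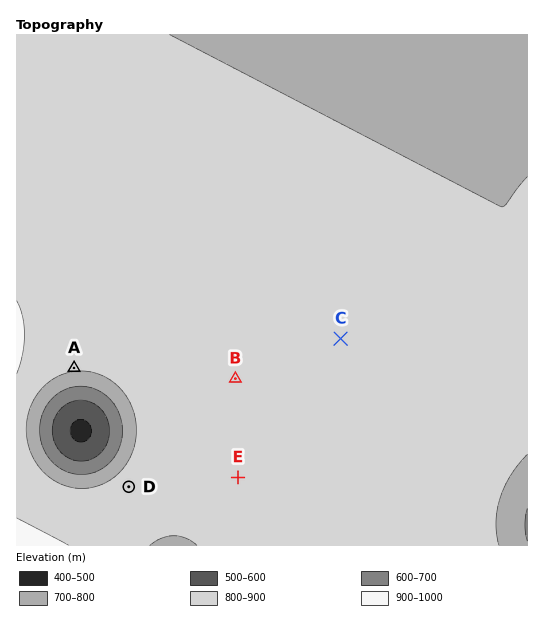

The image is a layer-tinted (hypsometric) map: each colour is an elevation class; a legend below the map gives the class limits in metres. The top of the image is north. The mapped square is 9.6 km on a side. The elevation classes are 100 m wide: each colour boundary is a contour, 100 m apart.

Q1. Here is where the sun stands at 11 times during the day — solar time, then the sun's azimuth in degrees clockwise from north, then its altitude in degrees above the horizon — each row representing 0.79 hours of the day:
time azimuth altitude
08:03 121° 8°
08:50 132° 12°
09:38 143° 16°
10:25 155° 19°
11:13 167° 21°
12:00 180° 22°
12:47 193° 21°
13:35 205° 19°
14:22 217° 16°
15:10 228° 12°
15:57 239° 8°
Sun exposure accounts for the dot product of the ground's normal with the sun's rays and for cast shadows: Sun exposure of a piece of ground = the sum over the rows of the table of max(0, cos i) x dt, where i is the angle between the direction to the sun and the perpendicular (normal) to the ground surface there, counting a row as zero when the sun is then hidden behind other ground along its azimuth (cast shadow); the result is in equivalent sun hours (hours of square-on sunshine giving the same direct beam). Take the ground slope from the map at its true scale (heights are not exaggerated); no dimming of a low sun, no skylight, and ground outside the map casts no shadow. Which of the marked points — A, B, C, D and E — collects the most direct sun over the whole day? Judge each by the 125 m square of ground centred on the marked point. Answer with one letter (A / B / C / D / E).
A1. A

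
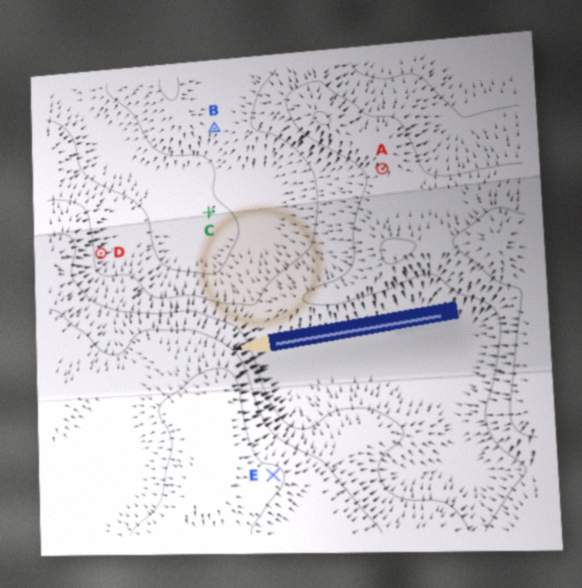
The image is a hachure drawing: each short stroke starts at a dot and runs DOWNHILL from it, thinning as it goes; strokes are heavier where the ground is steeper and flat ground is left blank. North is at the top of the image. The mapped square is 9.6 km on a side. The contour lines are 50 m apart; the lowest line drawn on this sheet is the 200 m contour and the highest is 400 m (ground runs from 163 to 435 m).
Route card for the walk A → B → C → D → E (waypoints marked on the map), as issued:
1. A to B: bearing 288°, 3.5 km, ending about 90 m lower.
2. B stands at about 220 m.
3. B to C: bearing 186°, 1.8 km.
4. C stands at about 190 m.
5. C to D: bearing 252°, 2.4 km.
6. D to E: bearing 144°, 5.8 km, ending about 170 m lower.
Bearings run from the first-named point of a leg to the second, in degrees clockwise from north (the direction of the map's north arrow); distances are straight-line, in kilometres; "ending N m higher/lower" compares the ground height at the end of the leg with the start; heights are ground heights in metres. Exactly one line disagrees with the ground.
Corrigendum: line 6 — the sense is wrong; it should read higher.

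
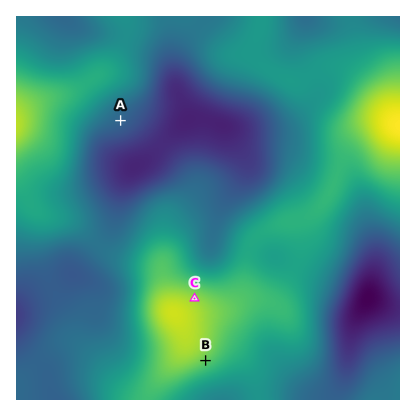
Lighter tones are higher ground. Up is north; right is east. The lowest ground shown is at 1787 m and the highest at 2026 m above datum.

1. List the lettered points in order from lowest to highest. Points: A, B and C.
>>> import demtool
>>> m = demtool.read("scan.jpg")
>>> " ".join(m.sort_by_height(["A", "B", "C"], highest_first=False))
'A B C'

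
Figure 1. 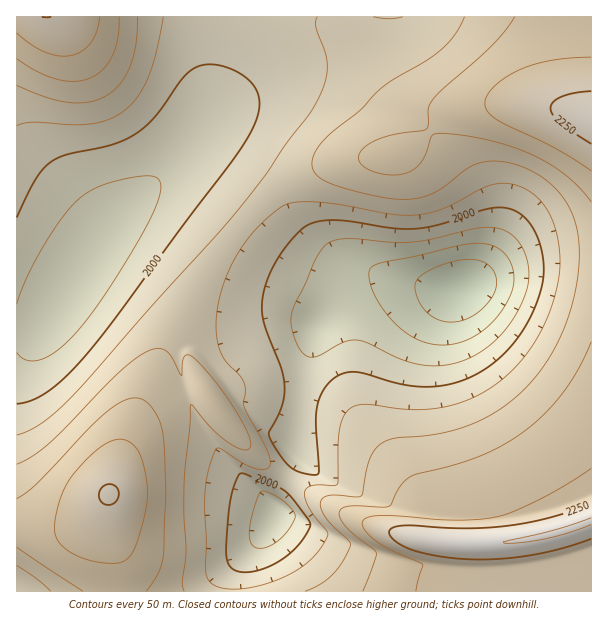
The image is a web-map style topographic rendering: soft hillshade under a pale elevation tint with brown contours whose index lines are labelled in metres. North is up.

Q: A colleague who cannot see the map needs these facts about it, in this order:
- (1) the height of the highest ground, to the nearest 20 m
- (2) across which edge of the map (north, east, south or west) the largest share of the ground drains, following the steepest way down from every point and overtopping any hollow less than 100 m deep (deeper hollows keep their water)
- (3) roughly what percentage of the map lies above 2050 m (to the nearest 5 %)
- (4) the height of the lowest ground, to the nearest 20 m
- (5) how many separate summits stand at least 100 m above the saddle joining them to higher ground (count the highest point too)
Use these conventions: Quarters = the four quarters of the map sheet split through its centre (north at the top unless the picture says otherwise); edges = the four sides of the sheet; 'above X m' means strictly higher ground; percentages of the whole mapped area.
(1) The highest ground is at about 2300 m.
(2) Most of the ground drains across the western edge.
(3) Roughly 55 % of the ground is higher than 2050 m.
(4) The lowest ground is at about 1800 m.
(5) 4 summits rise at least 100 m above their surroundings.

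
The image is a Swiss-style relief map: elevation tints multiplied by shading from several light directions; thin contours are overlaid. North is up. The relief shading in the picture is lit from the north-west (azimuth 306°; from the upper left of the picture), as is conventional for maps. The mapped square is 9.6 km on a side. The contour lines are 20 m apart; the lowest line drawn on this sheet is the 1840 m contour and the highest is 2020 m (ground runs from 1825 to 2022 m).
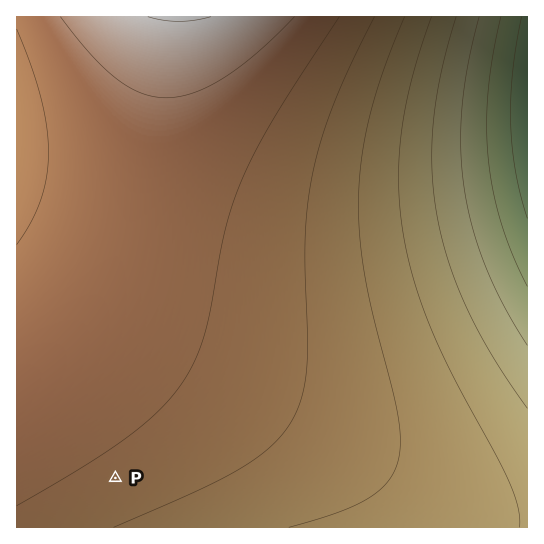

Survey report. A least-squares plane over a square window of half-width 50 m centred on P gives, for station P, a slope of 1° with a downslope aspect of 151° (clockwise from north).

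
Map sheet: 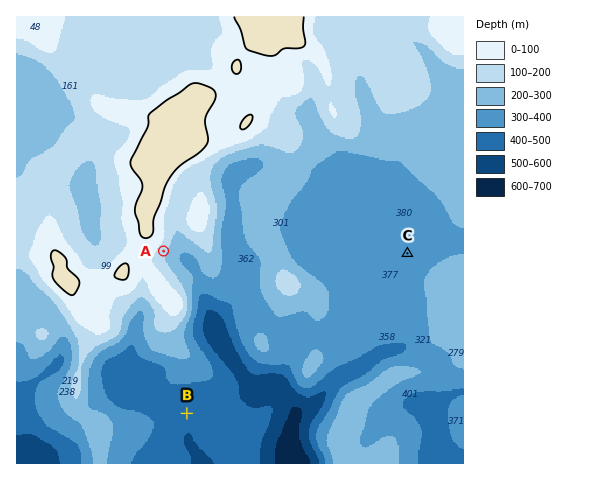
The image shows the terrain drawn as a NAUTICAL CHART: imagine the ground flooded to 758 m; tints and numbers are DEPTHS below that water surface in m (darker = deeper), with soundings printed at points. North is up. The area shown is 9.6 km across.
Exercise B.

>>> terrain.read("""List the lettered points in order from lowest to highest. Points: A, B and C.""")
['B', 'C', 'A']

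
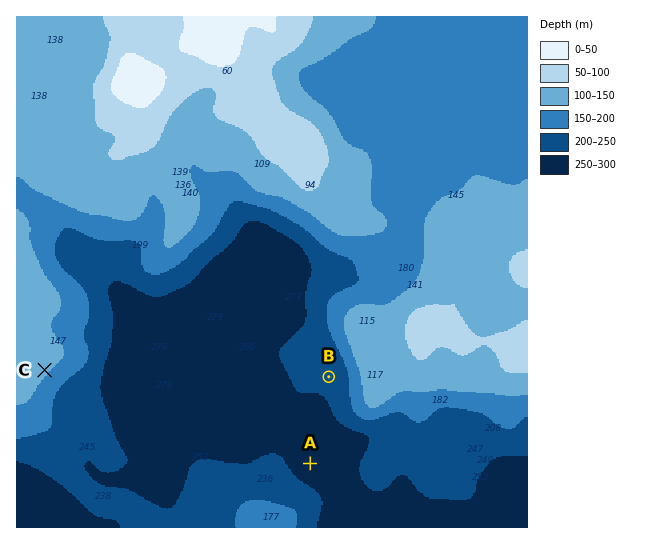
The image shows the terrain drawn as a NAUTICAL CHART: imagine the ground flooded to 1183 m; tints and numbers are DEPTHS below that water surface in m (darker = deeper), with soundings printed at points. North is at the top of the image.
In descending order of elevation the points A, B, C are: C B A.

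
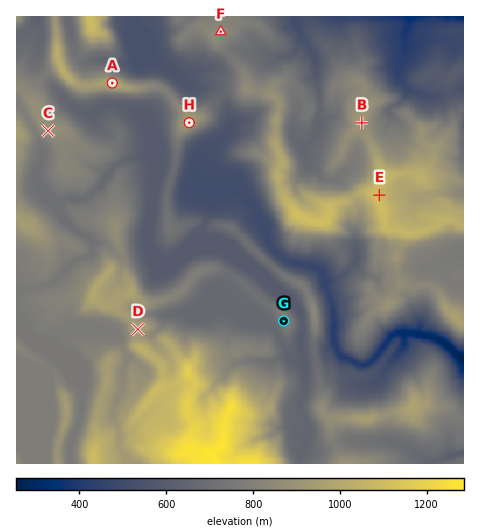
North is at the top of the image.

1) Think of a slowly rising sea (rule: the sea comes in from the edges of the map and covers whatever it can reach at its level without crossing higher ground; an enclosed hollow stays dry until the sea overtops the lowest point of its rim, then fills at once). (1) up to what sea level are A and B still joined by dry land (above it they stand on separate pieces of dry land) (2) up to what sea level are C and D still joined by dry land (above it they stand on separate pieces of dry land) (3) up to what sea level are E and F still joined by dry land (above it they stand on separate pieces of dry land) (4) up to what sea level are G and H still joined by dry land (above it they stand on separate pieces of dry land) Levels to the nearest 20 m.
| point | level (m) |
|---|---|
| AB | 660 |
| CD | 760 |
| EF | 740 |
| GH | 700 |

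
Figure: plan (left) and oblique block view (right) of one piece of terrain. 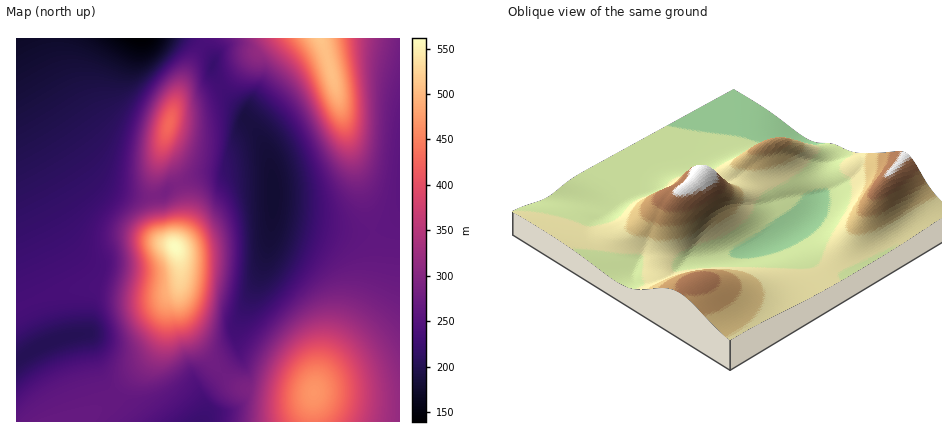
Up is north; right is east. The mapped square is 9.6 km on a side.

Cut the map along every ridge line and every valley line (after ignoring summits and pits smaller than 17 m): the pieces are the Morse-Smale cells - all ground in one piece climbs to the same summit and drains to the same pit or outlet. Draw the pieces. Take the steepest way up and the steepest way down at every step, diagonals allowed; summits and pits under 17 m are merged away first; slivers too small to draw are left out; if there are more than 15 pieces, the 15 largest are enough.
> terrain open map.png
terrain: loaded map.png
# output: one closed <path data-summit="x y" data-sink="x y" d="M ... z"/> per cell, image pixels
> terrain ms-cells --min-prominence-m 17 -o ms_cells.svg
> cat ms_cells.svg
<path data-summit="176 248" data-sink="140 38" d="M16 53l0 255 34-13 34-7 16 0 46 8 12 0 14-4 6-4 2-6 0-20-5-16 9-26 0-18-5-16-1-2-8 3-10 8-24 1-22-6-14-8-17-20-28-42z"/><path data-summit="170 124" data-sink="140 38" d="M190 38l-174 0 0 14 39 68 38 56 11 9 18 8 14 3 20 0 8-2 6-7 8-3-6-14-9-12-1-8 19-66 13-28 8-10z"/><path data-summit="320 38" data-sink="274 194" d="M320 38l-112 0-6 8 12 12-2 14 7 12 26 26 0 8 10 12 10 16 7 26 2 44 12 5 60 11 26 0 1-2-4-16-18-62-20-82z"/><path data-summit="314 392" data-sink="274 194" d="M274 215l-9 47-29 68 3 24-17 18 10 10 14 7 38 6 26 0 4-3 11-26 42-72 8-26-1-34-2-3-8 2-18-1-56-10-12-3z"/><path data-summit="176 248" data-sink="46 344" d="M178 286l-6 6-14 4-22-1-36-7-16 0-34 7-32 13-2 114 64 0 34-23 11-15 18-16 12-16 7-14 6-34 8-8z"/><path data-summit="176 248" data-sink="274 194" d="M268 170l-24 0-22 4-16 0-28 10 6 18-1 22-8 22 5 16 0 48 5 14 9 16 28 32 17-18-3-12 1-16 20-42 11-34 5-34 0-36-2-8z"/><path data-summit="314 392" data-sink="140 38" d="M400 216l-14 11-13 5 3 28-4 22-11 24-42 72-6 18-1 26 88 0z"/><path data-summit="320 38" data-sink="140 38" d="M400 38l-79 0 53 193 12-4 14-11z"/><path data-summit="170 124" data-sink="274 194" d="M204 46l-5 2-5 8-13 28-18 60-1 10 3 8 7 8 6 14 28-10 16 0 22-4 24 0 4 4-3-16-8-20-16-20 0-8-26-26-7-12 2-14z"/><path data-summit="176 248" data-sink="200 422" d="M178 290l-10 14-6 34-9 18-28 28-11 15-34 23 123 0 3-8 0-8-4-14 20-20-22-24-14-22-6-16z"/><path data-summit="314 392" data-sink="200 422" d="M222 373l-20 19 4 14-2 16 108 0 2-29-4 2-26 0-38-6-12-5z"/><path data-summit="320 38" data-sink="140 38" d="M208 38l-18 0 12 7z"/>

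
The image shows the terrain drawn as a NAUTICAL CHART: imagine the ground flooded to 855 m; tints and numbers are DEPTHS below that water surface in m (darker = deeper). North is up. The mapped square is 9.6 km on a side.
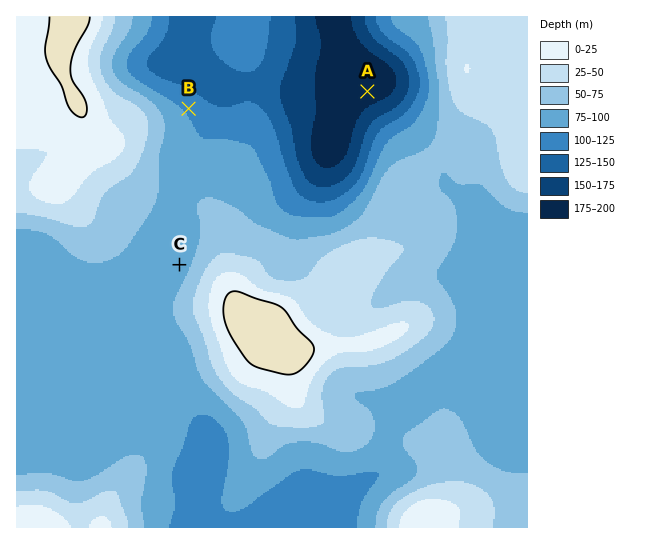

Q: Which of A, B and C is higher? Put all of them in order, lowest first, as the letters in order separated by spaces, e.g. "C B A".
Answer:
A B C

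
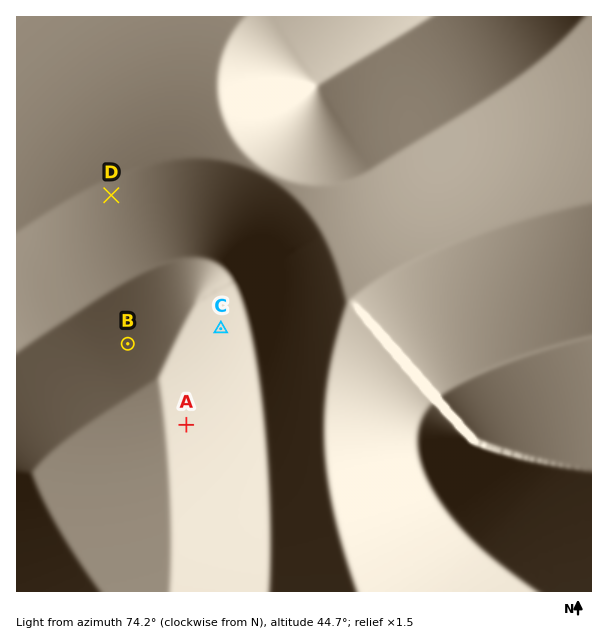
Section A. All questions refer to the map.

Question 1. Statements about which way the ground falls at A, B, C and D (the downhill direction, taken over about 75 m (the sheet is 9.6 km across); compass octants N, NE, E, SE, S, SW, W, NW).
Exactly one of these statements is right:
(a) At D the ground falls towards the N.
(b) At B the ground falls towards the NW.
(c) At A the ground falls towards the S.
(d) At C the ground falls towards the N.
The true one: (b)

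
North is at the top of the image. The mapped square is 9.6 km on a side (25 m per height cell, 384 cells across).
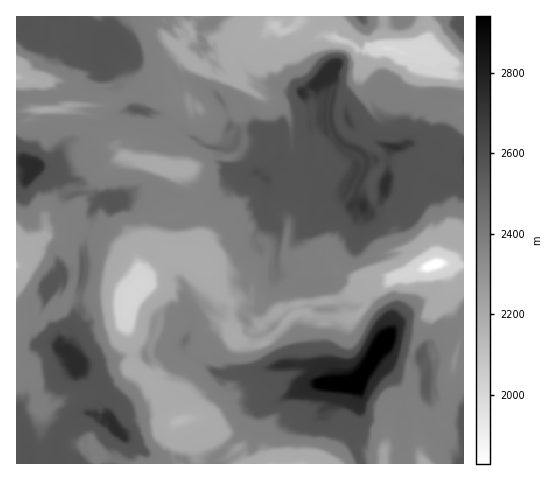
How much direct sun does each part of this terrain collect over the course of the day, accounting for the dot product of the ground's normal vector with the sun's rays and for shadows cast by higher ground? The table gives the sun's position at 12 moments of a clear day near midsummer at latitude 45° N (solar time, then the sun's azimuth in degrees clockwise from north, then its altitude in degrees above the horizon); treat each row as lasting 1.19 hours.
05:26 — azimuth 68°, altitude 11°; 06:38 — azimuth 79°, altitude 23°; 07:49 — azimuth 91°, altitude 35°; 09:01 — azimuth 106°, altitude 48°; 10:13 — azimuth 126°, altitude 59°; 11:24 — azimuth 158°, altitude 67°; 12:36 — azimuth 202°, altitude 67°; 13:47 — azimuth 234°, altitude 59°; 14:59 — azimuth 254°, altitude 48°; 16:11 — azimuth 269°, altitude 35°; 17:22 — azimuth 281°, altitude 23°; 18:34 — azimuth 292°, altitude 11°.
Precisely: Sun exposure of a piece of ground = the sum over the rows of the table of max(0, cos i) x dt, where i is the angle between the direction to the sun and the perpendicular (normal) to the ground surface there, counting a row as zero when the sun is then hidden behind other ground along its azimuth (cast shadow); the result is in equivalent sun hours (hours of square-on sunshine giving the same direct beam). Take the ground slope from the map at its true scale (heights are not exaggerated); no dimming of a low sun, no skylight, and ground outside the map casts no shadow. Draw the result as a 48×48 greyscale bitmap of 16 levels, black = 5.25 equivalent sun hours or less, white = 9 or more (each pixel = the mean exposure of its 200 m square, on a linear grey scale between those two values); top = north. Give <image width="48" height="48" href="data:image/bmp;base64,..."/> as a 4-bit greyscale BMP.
<image width="48" height="48" href="data:image/bmp;base64,Qk32BAAAAAAAAHYAAAAoAAAAMAAAADAAAAABAAQAAAAAAIAEAAATCwAAEwsAABAAAAAAAAAAAAAAABEREQAiIiIAMzMzAERERABVVVUAZmZmAHd3dwCIiIgAmZmZAKqqqgC7u7sAzMzMAN3d3QDu7u4A////AO7u7tSIq5i8yYm9uqrM3c26iqiUrqWdq+7u7Vi5retnM4hWyKqYiId5uNqlncvdue7O7Zh7qLhkq8zKWr3d3cqYjOq6ve3cuu2r7tiap5Z6q8zcq93duavN7uuc3d3MmeqHvdyrppiLqqzbndupve7d3u2Lzd3MmdeqntdmXKqazMzKvLu5zd3MqJmKvN3cl6nNq+3c7Wl7zMyq3L3dypmLvNmZqqq9xHnKve7u1JeMzMvN277cisyoiIiImoe829yb3c3daFfMy6vbqt7tuMnO7umIeXa73dycy7rLZGvLq9yrzu3cuHpFd8yYqHa7zNuMvOu5l6mq3u6EREi2mr3tqF2rl1m8usucrta3loit7u7u2pYnVVRDECfpqAurubnKy3qnSLWt7d3uZXYhNqzcACTOmBG7y9aMZr55hnm77L3qe83Ii4VTdlNuqISM3e1ozuyXYQu67t7Ku8yaZ8pmQVNTWIiM3u7oJ9endzqr3u6sy8q4p2nduFQq1oUBnd3MxprXeFaozu3My93KrMuJzZMwOmmaaKypu6vImpKbSduazc3smXh3q7o1NLa+10qdmJzJmqobubi93d3u7u7Lq83CFEru7pVt2FzIubt6ymzdzO7u7u7u6azXEiIjbqZ110zJu5p86t3dzO7d3u7u64vai8QGYrtZdYvKvZiu7t3cvO7dze7d7tmJuZhQiNyKrZvLrNzu7t3bru7cvd3dypvMnLeYiN227svtrN3e7d3Kzd3MmrzLquqsuKyYzcqnzu7uyrzMqryp3dy8htqHne64mqm83Zyp3t7u7KmJu6id3crep+7u3d3tzJqJvN653cupm93d7u7t3bvuzO7t3N3N3um7eavM3be72qzd7u7d3K3u7u7u29yt3ux5zNuau6m97bze7u3dyp3u7u7t3MeLzd3ciLuqq7pjRZ3u6r3cze7u7u7uzcmMrN7u7quc3Ine7d3GNVnJ3u7d7u7uzNuJnO7u7q66y5zeyWNK3bi53u3e7u7u7NzIru7u7qta6b3uh6zLqYrZRa7u7u7u7d3N3u7u7GaTqt7uuJmazd27y43u7u7t3dmbqs3u7XRsi97u3e7u7sqZzJzu7O7d2a22V53u7q3u7N7u7u7u7szczK3u6+3drO7u7d7uw+3u7u7t3e7u3d7tqIdVpO3dm868zZg0TMdDNqzu25ib7rre3dm7OO3cqtpoZYru7uuIh2au6kSO7avdzdyMqc3NvLOc3d7u7szN7d7u7u7u7s7qzVGcmprNvErd3d7u7URDbd26vd3e7u7ZRJzdmEnctkbd2SNDI625rcq8qr3d3bQ33tpnpgKuqDBtdWQzR8mcuYvu7sq911vMzt7aVXQ7t2gSQWzduHqqvu7u7umtl7rL3e7u61MQAkMBO9y7iJnO7u7u7uerW5ur3e7u7dtQADW6vLqoic7u7u7u7rfGi4mL3d3Mnd21JrZ3d2iHie7u7u7u6m3omHrKzd3ZqL7bu4qJmJdnnO7u7u1oiN7t25rdrO7bzb3tuJmmzqmKfg=="/>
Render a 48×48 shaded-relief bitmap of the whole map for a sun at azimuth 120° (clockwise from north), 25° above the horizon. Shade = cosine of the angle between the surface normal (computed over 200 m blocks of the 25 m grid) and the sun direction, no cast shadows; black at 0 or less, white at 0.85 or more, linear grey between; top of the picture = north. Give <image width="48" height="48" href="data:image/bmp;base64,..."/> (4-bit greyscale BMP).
<image width="48" height="48" href="data:image/bmp;base64,Qk32BAAAAAAAAHYAAAAoAAAAMAAAADAAAAABAAQAAAAAAIAEAAATCwAAEwsAABAAAAAAAAAAAAAAABEREQAiIiIAMzMzAERERABVVVUAZmZmAHd3dwCIiIgAmZmZAKqqqgC7u7sAzMzMAN3d3QDu7u4A////AHeHd3inmbyoU1QWusyqmZmYUWzXKMtEEHd3ial1aZ3IdlQRinvbuql3dI7pN6lmMHhmittUesvJd3diBoeZqqqoZ57aZ4h3MYljaKuEatzKdnd3IniHZ4mqmI3Zd4h3MKlxN4hVms3bmGZ1RImmR4eJiK3pd4eHMMqCBVRVer3KiYd0NEeqd4d6p5/qd4iYMKuXM2ZVaay5iIdVYzZ3iph4mc/7h3eqYWhlZ3d3iKqoeHVXhCV2JJmZmM//qEW7hWYjeKmKmImHiGVnhld3MCJImb//7FS7h3YiVZ67yoiGZ4czeHd5lBICMl3//nSsd3YiRIzb3Id2aIZTIhISaFRDIAXv/4aslmVCRZrKvHRneIh2UhAAA0IjQACf/4e6qBJCJ5msmFI1d5h5ljMAACMjUgAM/7SpmUACJnuspUIjZomKp2dyASIkUwAF/+ZoiHYAJXrMxgAjV3iqpnl3MEVEYwAAn/lGeHdiAXnN2gAjV3mrlXu3dDZ3dwAAXPwwJXeJUEnN2hAgJomZhDfNqXVYmWAAJ86kAEVbxlnO2lADAniYZUV7zLqpmIMAA2q4UgAZ63re7IQCIXmHVGZ4mZqr7IdQATRndgACvIre7qcRM3h3M2domHeIvriqQRESJEAAanrevthCZXd2Q1dnmYd4jey924YQAGMAOFjeu9lmd3d2M2dnmIiIeb3d3v6zJIcARke92JmIh4d1NHd3mZiHZr287d/aZIhAR2ac64iIiIhjR2eIiLyoRJ7rztzJiHmSJ3eJ3rqZqqp0V2V4pnzaZYrNzf65iFjHR3iYq7qYmruHd2Nat0ial4qqrP/suZmoZ2aqu6mYiIiIh0NoqGd4dnq5iM/cubuoiXNZrdqIiHd3hzN4iHd3VGq6iI3sus7qeaQVWcuIh3d3h1V4iHd2ZWh6uIisyazLuqhDNImHZVZ0V4iIiHd2Rog42YeImVzqm6qGVVVWZRFSN3eIiHd3RIpEuYd3dzbsm6iIdVZmZ1EhFWd4iHd3ZGqViIh3d0WKm6iKuIiZmXVFMjZ3h3d3dmiZqYiHd0RUa6iJy4mZmZhmdyR3h3d3d3h1jKiHd1Z1J5iJmZiIh2Z1WFN3h3h2aIdVV6mHdlVnZniIiIiHd3d0RkRmh2d3iXh2ZmdmeHZWZmd3iJmYiHZ1RjFDVlZpiJhlRVZVaKl2VEVnZWmqiHZnd2RDEkVZl5h1RGVmeKqqqWZnZEeIiZZXiHVmImdpp5h3Znd4iEVmiZiIiGZ4iYdndndEEEqquoh3d2VVVSMxJniaqpiIiIZVd0M1EAKc7HRnd2MRI1aFR4Vq3cqIh2d3ZlQhIAAK/7AFd1QzIlVph3h4mt6oiHZol3ZiAAAB3+YDV3ZmQ0ZneIh4iK25mXeZh3d3YwAAKsdEdnd3U1aJh3d3iKu6pza7l3d3d2MABcuoiZh0IoiId3d3iKu7uEW7iIh2VXiHVIzbu8tSIYiIh3d3iJqqzGSuyImoZEeZhlvqjNyCAXiIh4h2l3iKvIV96oipiVR4Ulz4a/xDIQ=="/>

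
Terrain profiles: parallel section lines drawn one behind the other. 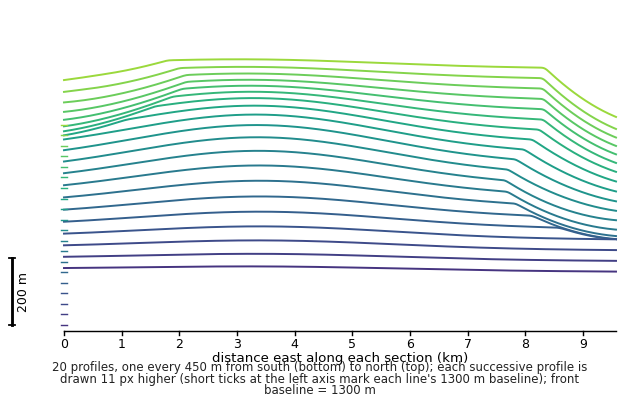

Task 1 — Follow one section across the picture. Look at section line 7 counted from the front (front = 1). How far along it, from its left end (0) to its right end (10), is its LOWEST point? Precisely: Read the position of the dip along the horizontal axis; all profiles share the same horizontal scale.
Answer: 10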